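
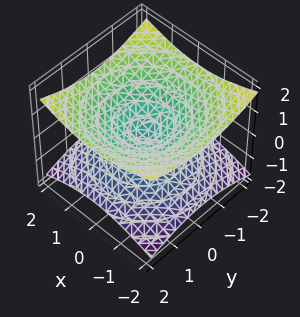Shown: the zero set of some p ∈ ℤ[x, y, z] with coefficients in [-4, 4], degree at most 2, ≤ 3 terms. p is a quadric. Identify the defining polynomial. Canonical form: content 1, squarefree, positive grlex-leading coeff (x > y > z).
(a) Degree: a double cone through the origin; a quadric, so deg p = 2.
(b) Symmetries: every cross-section ⟂ z is a circle, so x, y appear only via x² + y²; mirror symmetry z ↦ −z ⇒ only even powers of z.
(c) From the visible intercepts: it crosses the x-axis at the gridline x = 0; a circular section at z = 1 has radius between 1 and 2; one y-axis crossing is at y = 0; one z-axis crossing is at z = 0.
(d) Assembling these constraints gives the stated polynomial.

x^2 + y^2 - 3*z^2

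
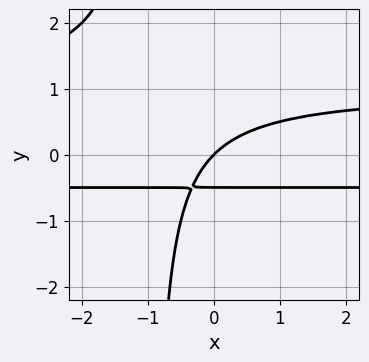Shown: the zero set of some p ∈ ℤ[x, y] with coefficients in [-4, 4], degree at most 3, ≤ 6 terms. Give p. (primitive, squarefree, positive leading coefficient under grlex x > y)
(a) deg p = 3.
(b) From the visible intercepts: one x-axis crossing is at x = 0; it meets the y-axis at y = 0 (among the integer gridlines).
(c) Matching integer coefficients to the picture gives p.

2*x*y^2 - x*y + 2*y^2 - x + y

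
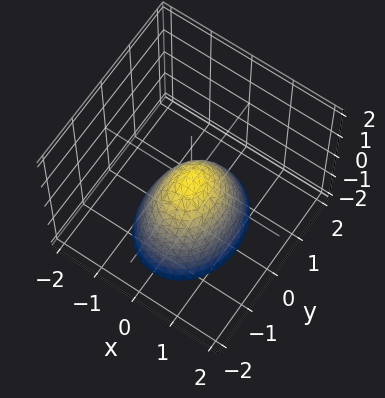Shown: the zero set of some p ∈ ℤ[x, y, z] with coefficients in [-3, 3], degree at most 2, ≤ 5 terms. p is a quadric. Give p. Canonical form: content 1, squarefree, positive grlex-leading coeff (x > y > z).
Degree: a single bowl opening along one axis; a quadric, so deg p = 2.
Symmetries: the y ↦ −y reflection is a symmetry, so y appears only in even powers; mirror symmetry x ↦ −x ⇒ only even powers of x.
Against the integer gridlines: it crosses the z-axis at the gridline z = 0; it meets the x-axis at x = 0 (among the integer gridlines); it meets the y-axis at y = 0 (among the integer gridlines).
These observations pin down the coefficients.

3*x^2 + 2*y^2 + 2*z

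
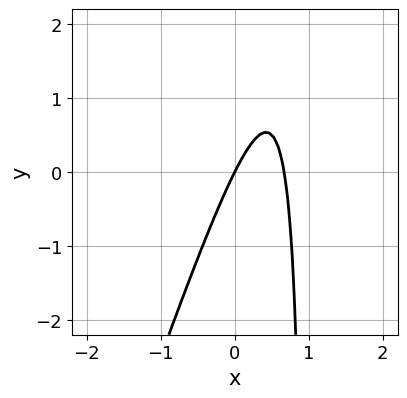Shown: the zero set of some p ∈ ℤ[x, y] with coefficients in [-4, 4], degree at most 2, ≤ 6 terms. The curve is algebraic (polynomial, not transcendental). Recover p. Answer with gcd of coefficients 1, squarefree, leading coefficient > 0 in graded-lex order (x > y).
3*x^2 - x*y - 2*x + y

First, degree: no degree-1 curve has this shape, so deg p = 2.
Then, from the visible intercepts: it crosses the y-axis at the gridline y = 0; one x-axis crossing is at x = 0.
Finally, matching integer coefficients to the picture gives p.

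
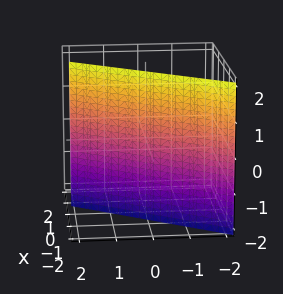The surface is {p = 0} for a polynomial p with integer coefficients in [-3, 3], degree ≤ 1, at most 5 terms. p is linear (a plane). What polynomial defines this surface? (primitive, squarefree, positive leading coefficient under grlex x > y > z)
First, the degree is 1 — the surface is flat (a plane).
Then, from the axis intercepts and sections: the surface avoids every integer z-axis point in the box; it crosses the y-axis at the gridline y = 1.
Finally, matching integer coefficients to the picture gives p.

3*x - 2*y + 2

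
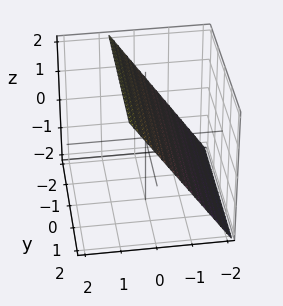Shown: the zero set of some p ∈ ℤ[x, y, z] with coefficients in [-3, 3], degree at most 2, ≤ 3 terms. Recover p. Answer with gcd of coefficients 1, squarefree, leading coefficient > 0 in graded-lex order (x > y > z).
3*x - 2*z + 2

First, deg p = 1.
Then, checking where it meets the axes: it misses every integer gridline on the y-axis; it meets the z-axis at z = 1 (among the integer gridlines).
Finally, solving for integer coefficients yields p as stated.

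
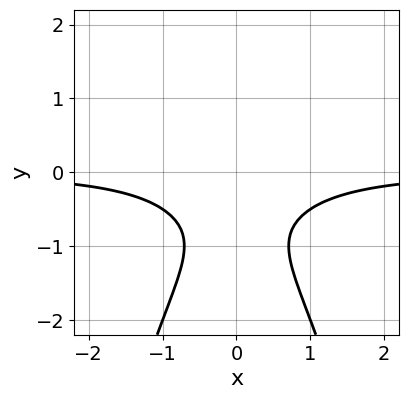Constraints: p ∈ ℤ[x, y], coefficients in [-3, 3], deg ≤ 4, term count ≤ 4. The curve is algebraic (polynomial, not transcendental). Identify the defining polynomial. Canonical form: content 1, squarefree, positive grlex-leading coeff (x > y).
1. The degree is 3 — no degree-2 curve has this shape.
2. Symmetries: mirror symmetry x ↦ −x ⇒ only even powers of x.
3. Against the integer gridlines: the curve avoids every integer y-axis point in the box; the curve avoids every integer x-axis point in the box.
4. Matching integer coefficients to the picture gives p.

2*x^2*y + 2*y^2 + 3*y + 2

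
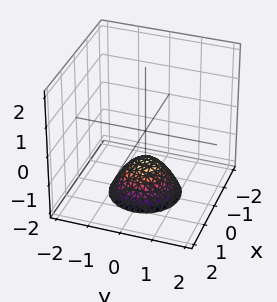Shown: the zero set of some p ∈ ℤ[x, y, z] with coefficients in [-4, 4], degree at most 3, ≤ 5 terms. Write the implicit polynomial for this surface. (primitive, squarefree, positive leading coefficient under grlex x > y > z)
x^2 + y^2 + z + 1

The degree is 2 — the shape is more complex than any degree-1 surface.
Symmetries: the surface is invariant under rotation about z: p = q(x² + y², z).
From the axis intercepts and sections: the surface avoids every integer y-axis point in the box; a circular section at z = -2 has radius exactly 1; no x-intercept at any integer in the box; it meets the z-axis at z = -1 (among the integer gridlines).
These observations pin down the coefficients.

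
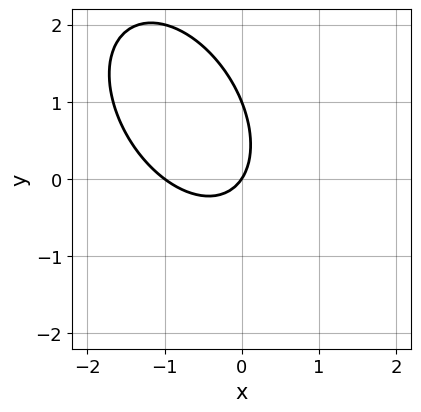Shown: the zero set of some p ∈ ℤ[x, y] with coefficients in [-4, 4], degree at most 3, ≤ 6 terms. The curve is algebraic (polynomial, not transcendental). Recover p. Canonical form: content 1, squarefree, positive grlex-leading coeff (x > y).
First, deg p = 2.
Then, from the visible intercepts: among the integer gridlines, it crosses the x-axis at x ∈ {-1, 0}; the y-axis gridline crossings are at y ∈ {0, 1}.
Finally, putting this together gives p.

3*x^2 + 2*x*y + 2*y^2 + 3*x - 2*y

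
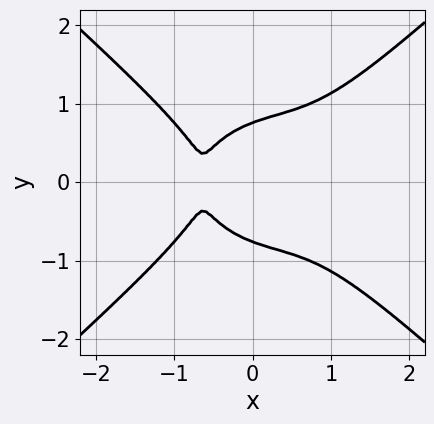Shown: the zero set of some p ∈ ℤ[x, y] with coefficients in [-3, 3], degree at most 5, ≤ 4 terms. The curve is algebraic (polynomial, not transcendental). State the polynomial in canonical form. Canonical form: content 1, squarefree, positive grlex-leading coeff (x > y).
1. deg p = 4. The shape is more complex than any degree-3 curve.
2. Symmetries: mirror symmetry y ↦ −y ⇒ only even powers of y.
3. From the visible intercepts: the curve avoids every integer x-axis point in the box.
4. These observations pin down the coefficients.

2*x^4 - 3*y^4 + 2*x + 1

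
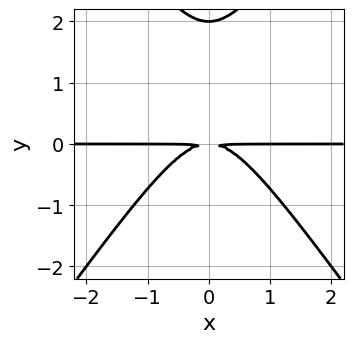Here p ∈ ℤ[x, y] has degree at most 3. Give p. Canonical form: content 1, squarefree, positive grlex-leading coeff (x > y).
2*x^2*y - y^3 + 2*y^2

1. The degree is 3 — no degree-2 curve has this shape.
2. Symmetries: mirror symmetry x ↦ −x ⇒ only even powers of x.
3. Against the integer gridlines: it meets the y-axis at y = 2 (among the integer gridlines); the visible x-axis segment lies entirely on the curve.
4. Solving for integer coefficients yields p as stated.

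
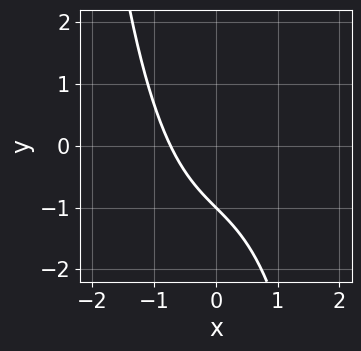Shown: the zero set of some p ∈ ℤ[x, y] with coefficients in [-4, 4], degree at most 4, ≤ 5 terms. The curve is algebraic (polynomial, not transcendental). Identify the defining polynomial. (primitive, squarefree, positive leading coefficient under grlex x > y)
First, deg p = 3. The shape is more complex than any degree-2 curve.
Next, checking where it meets the axes: it meets the y-axis at y = -1 (among the integer gridlines).
Finally, solving for integer coefficients yields p as stated.

2*x^3 + 3*x + 3*y + 3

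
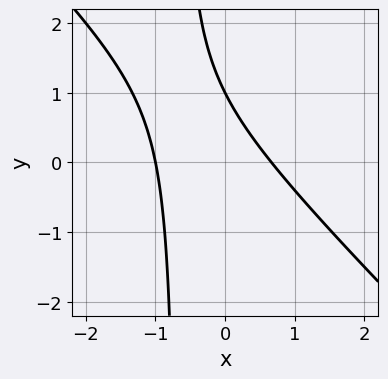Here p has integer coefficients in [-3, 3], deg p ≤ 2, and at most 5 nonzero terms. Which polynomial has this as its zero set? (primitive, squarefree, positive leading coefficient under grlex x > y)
3*x^2 + 3*x*y + x + 2*y - 2

First, deg p = 2.
Next, reading off the gridlines: one y-axis crossing is at y = 1; it crosses the x-axis at the gridline x = -1.
Finally, putting this together gives p.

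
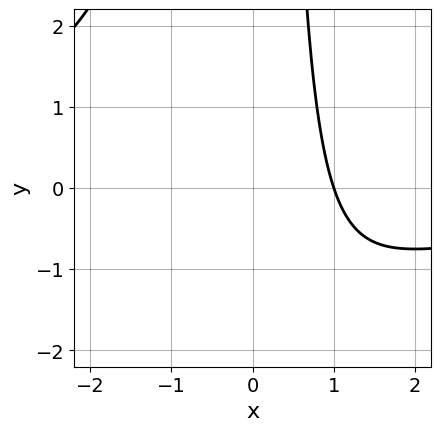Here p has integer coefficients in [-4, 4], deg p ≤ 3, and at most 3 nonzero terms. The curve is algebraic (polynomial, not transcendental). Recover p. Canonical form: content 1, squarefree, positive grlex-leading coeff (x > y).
deg p = 3.
From the visible intercepts: no y-intercept at any integer in the box; it meets the x-axis at x = 1 (among the integer gridlines).
Matching integer coefficients to the picture gives p.

x^2*y + 3*x - 3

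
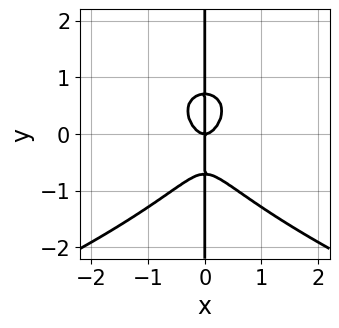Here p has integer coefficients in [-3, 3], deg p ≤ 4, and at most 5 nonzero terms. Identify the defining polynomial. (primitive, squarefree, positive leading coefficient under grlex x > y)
(a) The degree is 4 — no degree-3 curve has this shape.
(b) Checking where it meets the axes: the visible y-axis segment lies entirely on the curve; it meets the x-axis at x = 0 (among the integer gridlines).
(c) Fitting integer coefficients to these (and the overall shape) gives p.

2*x*y^3 + 3*x^3 - x*y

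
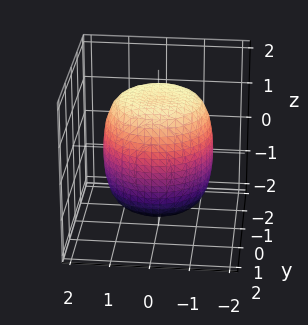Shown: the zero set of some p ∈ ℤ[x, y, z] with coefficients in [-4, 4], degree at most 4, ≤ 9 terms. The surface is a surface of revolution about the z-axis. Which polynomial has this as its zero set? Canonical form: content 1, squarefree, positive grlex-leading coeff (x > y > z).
x^4 + 2*x^2*y^2 + y^4 - x^2 - y^2 + z^2 - 2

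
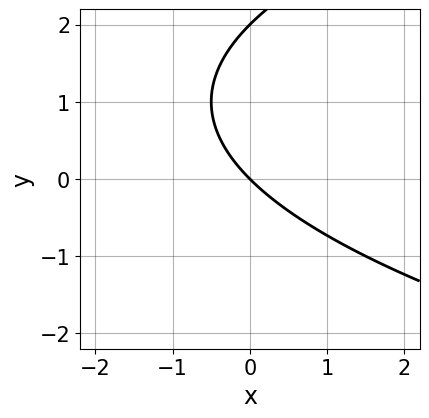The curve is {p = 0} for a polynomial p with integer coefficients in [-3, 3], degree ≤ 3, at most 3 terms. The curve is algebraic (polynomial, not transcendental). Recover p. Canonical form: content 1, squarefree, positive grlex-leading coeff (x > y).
1. The degree is 2 — no degree-1 curve has this shape.
2. Observable constraints: the y-axis gridline crossings are at y ∈ {0, 2}; one x-axis crossing is at x = 0.
3. Assembling these constraints gives the stated polynomial.

y^2 - 2*x - 2*y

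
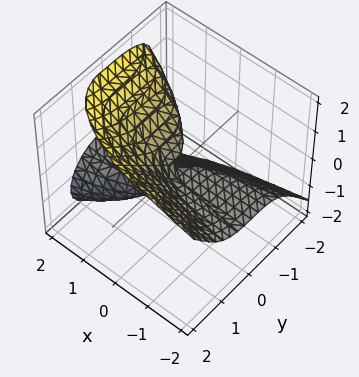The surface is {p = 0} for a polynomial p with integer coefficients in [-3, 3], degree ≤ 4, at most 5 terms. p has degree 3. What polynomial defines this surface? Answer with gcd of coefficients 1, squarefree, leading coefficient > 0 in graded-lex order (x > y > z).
y^3 - z^3 + 2*x*z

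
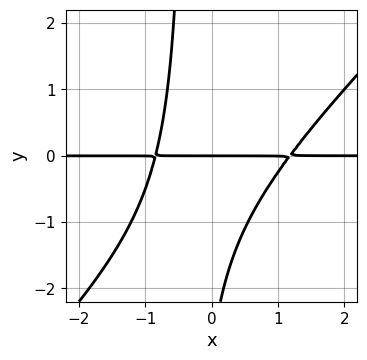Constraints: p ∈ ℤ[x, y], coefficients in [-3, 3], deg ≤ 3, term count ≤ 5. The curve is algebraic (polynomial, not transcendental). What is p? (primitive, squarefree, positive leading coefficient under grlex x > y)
The degree is 3 — a generic line meets the curve in up to 3 points.
From the axis intercepts and sections: the visible x-axis segment lies entirely on the curve; it meets the y-axis at y = 0 (among the integer gridlines).
Putting this together gives p.

3*x^2*y - 3*x*y^2 - x*y - y^2 - 3*y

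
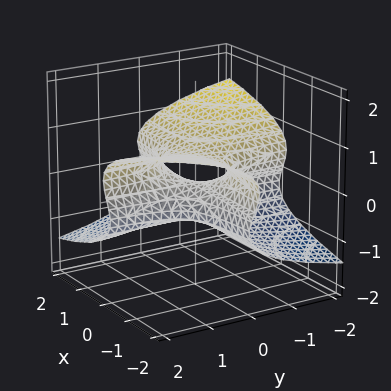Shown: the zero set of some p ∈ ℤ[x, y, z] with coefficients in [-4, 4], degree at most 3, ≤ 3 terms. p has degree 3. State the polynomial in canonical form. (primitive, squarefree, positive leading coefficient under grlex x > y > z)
First, deg p = 3. A generic line meets the surface in up to 3 points.
Next, checking where it meets the axes: the visible x-axis segment lies entirely on the surface; it crosses the z-axis at the gridline z = 0; the visible y-axis segment lies entirely on the surface.
Finally, the integer polynomial consistent with all of this is the stated p.

2*z^3 + x*y - z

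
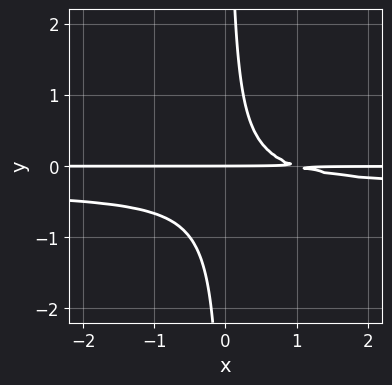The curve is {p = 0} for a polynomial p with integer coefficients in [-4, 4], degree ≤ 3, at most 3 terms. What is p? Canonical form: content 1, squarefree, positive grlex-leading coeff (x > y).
3*x*y^2 + x*y - y

1. deg p = 3. A generic line meets the curve in up to 3 points.
2. Checking where it meets the axes: every point of the x-axis in the box is on the curve; it meets the y-axis at y = 0 (among the integer gridlines).
3. Putting this together gives p.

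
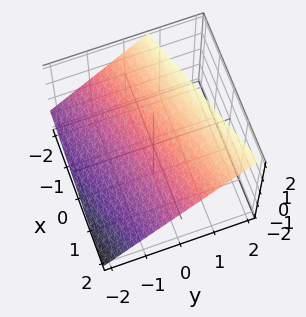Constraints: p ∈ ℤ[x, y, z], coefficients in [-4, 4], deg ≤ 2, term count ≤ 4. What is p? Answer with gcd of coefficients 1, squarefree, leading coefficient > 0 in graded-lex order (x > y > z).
x - 3*y + 3*z - 2

deg p = 1.
Checking where it meets the axes: one x-axis crossing is at x = 2.
Fitting integer coefficients to these (and the overall shape) gives p.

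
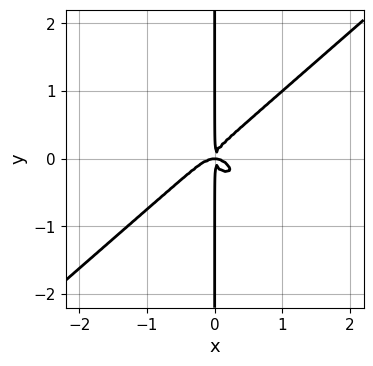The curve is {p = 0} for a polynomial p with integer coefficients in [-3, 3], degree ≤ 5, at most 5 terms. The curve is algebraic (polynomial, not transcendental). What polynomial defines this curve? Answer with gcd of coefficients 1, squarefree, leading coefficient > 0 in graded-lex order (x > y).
(a) deg p = 4.
(b) From the visible intercepts: the visible y-axis segment lies entirely on the curve.
(c) The integer polynomial consistent with all of this is the stated p.

2*x^4 - 3*x*y^3 + x^2*y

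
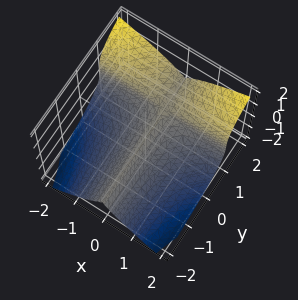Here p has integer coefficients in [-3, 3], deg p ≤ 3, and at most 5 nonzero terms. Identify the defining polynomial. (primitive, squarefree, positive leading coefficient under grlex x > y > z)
First, deg p = 3.
Next, against the integer gridlines: every point of the y-axis in the box is on the surface; it meets the z-axis at z = 0 (among the integer gridlines).
Finally, matching integer coefficients to the picture gives p.

x^2*y - z^3 - x^2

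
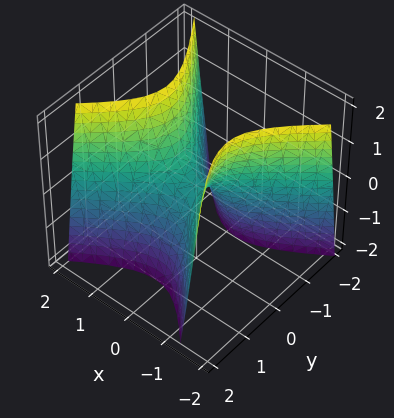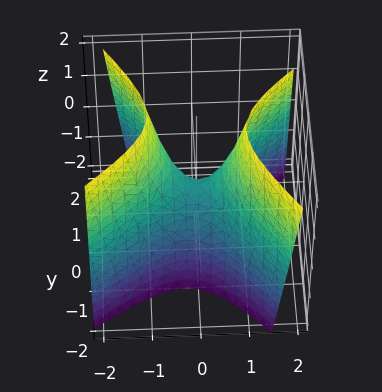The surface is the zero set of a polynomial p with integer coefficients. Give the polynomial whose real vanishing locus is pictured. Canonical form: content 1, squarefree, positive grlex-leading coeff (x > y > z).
(a) deg p = 2. A generic line meets the surface in up to 2 points.
(b) Against the integer gridlines: one x-axis crossing is at x = 0; it meets the y-axis at y = 0 (among the integer gridlines); it meets the z-axis at z = 0 (among the integer gridlines).
(c) Putting this together gives p.

2*x^2 - x*y - 2*y^2 - z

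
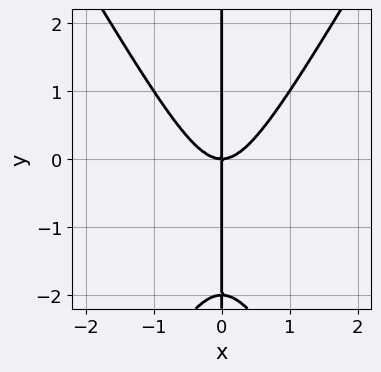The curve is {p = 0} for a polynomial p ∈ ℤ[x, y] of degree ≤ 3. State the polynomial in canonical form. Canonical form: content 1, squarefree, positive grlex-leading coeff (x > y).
3*x^3 - x*y^2 - 2*x*y

(a) The degree is 3 — the shape is more complex than any degree-2 curve.
(b) Observable constraints: it crosses the x-axis at the gridline x = 0; the visible y-axis segment lies entirely on the curve.
(c) Fitting integer coefficients to these (and the overall shape) gives p.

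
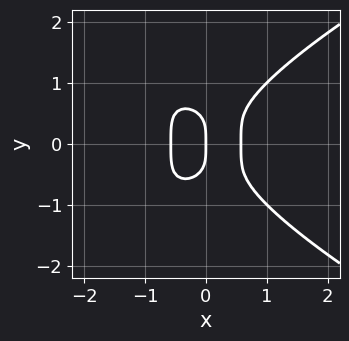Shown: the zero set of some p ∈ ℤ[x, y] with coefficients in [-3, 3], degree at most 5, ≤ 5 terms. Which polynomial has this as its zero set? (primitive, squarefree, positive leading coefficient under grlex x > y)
2*y^4 - 3*x^3 + x

Degree: the shape is more complex than any degree-3 curve, so deg p = 4.
Symmetries: it's symmetric under y → −y, forcing even powers of y.
Against the integer gridlines: it meets the x-axis at x = 0 (among the integer gridlines); it crosses the y-axis at the gridline y = 0.
The integer polynomial consistent with all of this is the stated p.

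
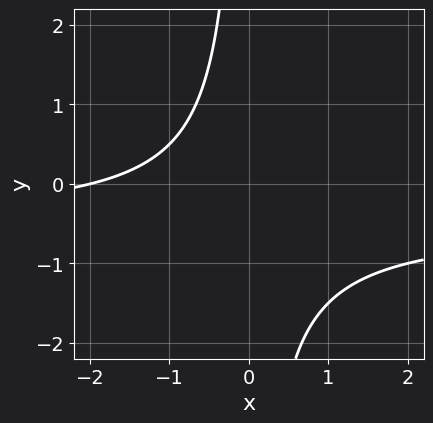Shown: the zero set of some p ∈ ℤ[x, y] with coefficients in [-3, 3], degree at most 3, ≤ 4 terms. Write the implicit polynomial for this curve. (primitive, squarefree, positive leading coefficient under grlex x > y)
(a) The degree is 2 — the shape is more complex than any degree-1 curve.
(b) Checking where it meets the axes: the curve avoids every integer y-axis point in the box; it meets the x-axis at x = -2 (among the integer gridlines).
(c) Fitting integer coefficients to these (and the overall shape) gives p.

2*x*y + x + 2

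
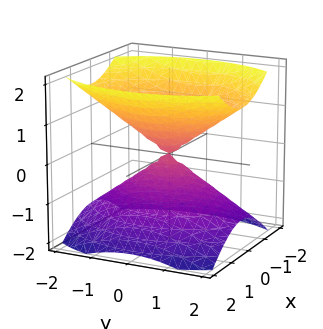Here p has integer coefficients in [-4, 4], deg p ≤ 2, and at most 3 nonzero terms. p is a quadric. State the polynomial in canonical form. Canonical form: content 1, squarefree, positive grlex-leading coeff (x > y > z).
2*x^2 + y^2 - 2*z^2

1. There are 2 components.
2. Degree: a double cone through the origin; a quadric, so deg p = 2.
3. Symmetries: mirror symmetry y ↦ −y ⇒ only even powers of y; it's symmetric under x → −x, forcing even powers of x; the z ↦ −z reflection is a symmetry, so z appears only in even powers.
4. From the visible intercepts: it crosses the y-axis at the gridline y = 0; it crosses the x-axis at the gridline x = 0; it crosses the z-axis at the gridline z = 0.
5. Matching integer coefficients to the picture gives p.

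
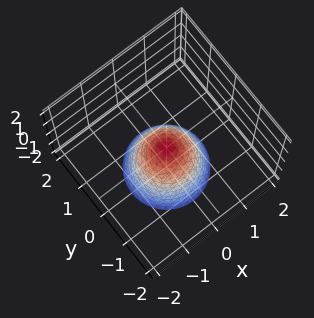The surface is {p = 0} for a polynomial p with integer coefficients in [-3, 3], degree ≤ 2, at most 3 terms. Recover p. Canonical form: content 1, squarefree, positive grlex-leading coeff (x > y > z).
deg p = 2. A single bowl opening along one axis; a quadric.
Symmetry: every cross-section ⟂ z is a circle, so x, y appear only via x² + y².
Observable constraints: it crosses the x-axis at the gridline x = 0; it meets the y-axis at y = 0 (among the integer gridlines); one z-axis crossing is at z = 0.
Together with the visible shape, these determine p as stated.

3*x^2 + 3*y^2 + 2*z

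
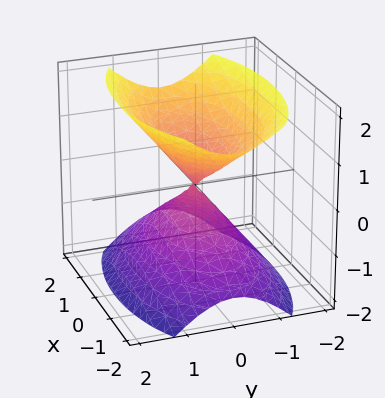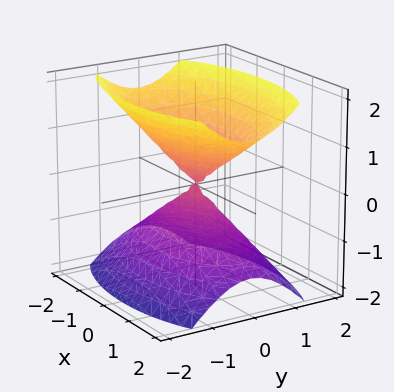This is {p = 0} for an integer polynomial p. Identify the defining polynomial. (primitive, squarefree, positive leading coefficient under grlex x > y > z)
1. I count 2 distinct pieces. Treating them together as one polynomial.
2. deg p = 2. A double cone through the origin; a quadric.
3. Symmetries: the x ↦ −x reflection is a symmetry, so x appears only in even powers; mirror symmetry z ↦ −z ⇒ only even powers of z; the y ↦ −y reflection is a symmetry, so y appears only in even powers.
4. Against the integer gridlines: it meets the z-axis at z = 0 (among the integer gridlines); it meets the y-axis at y = 0 (among the integer gridlines); it meets the x-axis at x = 0 (among the integer gridlines).
5. Putting this together gives p.

x^2 + 3*y^2 - 2*z^2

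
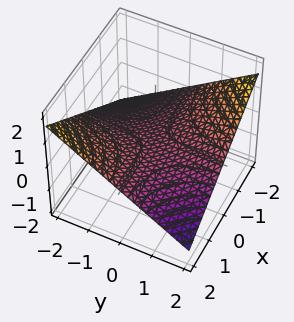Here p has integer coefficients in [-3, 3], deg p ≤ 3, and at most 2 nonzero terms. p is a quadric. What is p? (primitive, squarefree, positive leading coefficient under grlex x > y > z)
x*y + 3*z

deg p = 2.
Checking where it meets the axes: one z-axis crossing is at z = 0; the visible y-axis segment lies entirely on the surface.
Together with the visible shape, these determine p as stated.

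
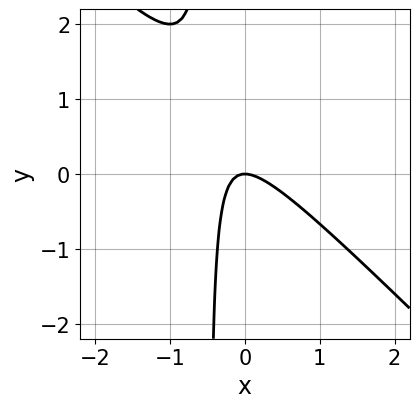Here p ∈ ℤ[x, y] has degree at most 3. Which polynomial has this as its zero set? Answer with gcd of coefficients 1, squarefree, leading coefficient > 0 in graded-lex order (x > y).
2*x^2 + 2*x*y + y

(a) The degree is 2 — no degree-1 curve has this shape.
(b) Observable constraints: one x-axis crossing is at x = 0; one y-axis crossing is at y = 0.
(c) Assembling these constraints gives the stated polynomial.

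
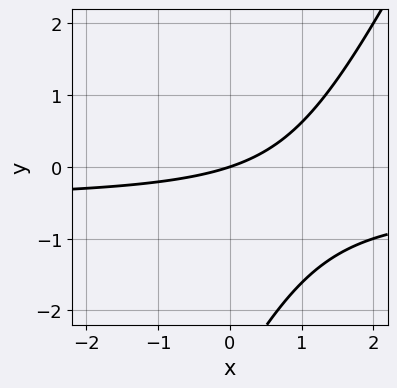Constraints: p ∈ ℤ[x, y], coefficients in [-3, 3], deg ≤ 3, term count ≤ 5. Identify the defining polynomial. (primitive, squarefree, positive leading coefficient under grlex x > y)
First, degree: the shape is more complex than any degree-1 curve, so deg p = 2.
Next, from the visible intercepts: it meets the y-axis at y = 0 (among the integer gridlines); it crosses the x-axis at the gridline x = 0.
Finally, the integer polynomial consistent with all of this is the stated p.

2*x*y - y^2 + x - 3*y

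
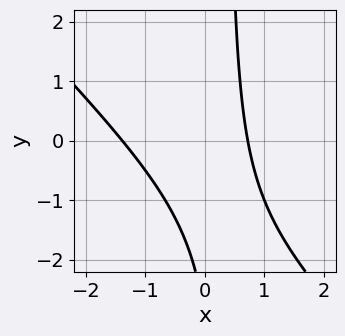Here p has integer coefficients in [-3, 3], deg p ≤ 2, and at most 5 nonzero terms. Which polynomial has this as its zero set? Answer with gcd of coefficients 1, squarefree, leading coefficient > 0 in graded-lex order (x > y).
3*x^2 + 3*x*y + 2*x - y - 3

First, degree: a generic line meets the curve in up to 2 points, so deg p = 2.
Next, from the axis intercepts and sections: it misses every integer gridline on the y-axis.
Finally, assembling these constraints gives the stated polynomial.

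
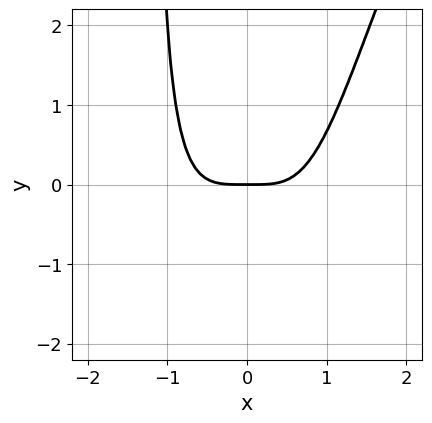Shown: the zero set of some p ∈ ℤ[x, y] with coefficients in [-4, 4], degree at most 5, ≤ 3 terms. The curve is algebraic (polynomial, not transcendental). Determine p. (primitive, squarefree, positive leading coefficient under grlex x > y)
2*x^4 - x^3*y - 2*y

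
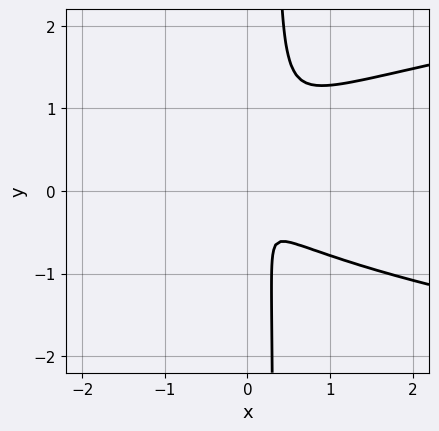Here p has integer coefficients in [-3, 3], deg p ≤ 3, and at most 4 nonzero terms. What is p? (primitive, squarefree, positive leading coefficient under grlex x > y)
1. deg p = 3.
2. Solving for integer coefficients yields p as stated.

3*x*y^2 - 2*x^2 - x*y - y^2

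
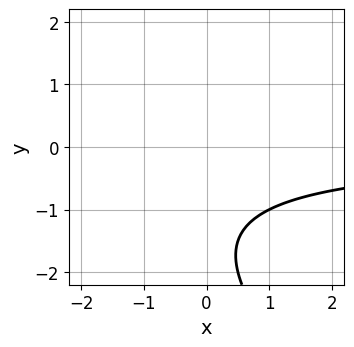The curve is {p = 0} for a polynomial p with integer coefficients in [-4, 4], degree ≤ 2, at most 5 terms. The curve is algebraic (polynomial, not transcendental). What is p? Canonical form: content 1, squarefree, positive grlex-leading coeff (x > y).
x*y + y^2 + 3*y + 3

1. The degree is 2 — no degree-1 curve has this shape.
2. Observable constraints: no x-intercept at any integer in the box; the curve avoids every integer y-axis point in the box.
3. These observations pin down the coefficients.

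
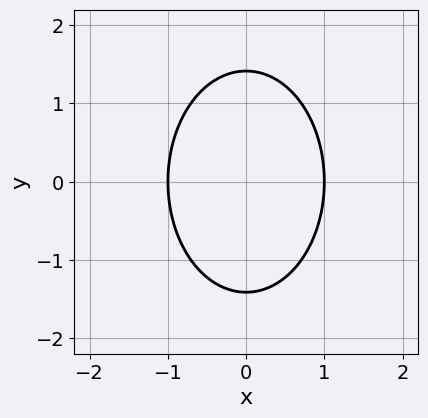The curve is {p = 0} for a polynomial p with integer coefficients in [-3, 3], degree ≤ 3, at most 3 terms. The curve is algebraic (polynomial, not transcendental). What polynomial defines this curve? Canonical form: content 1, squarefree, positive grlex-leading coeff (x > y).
2*x^2 + y^2 - 2

1. The degree is 2 — a generic line meets the curve in up to 2 points.
2. Symmetries: mirror symmetry y ↦ −y ⇒ only even powers of y; it's symmetric under x → −x, forcing even powers of x.
3. From the visible intercepts: among the integer gridlines, it crosses the x-axis at x ∈ {-1, 1}.
4. Putting this together gives p.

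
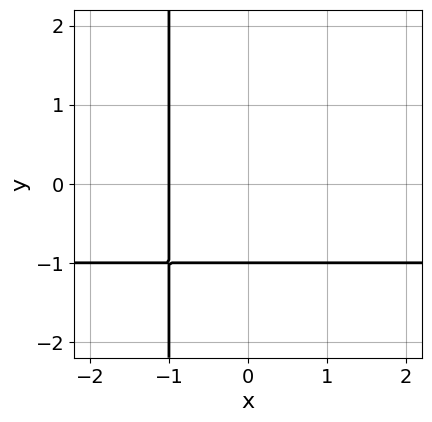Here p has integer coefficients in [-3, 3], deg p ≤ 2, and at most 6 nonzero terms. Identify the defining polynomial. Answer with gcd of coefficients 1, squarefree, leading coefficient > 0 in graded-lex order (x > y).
x*y + x + y + 1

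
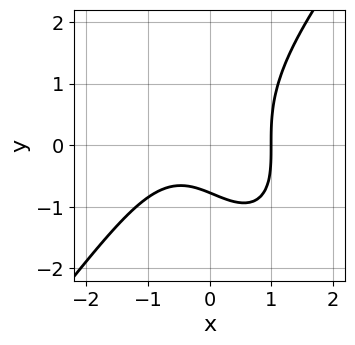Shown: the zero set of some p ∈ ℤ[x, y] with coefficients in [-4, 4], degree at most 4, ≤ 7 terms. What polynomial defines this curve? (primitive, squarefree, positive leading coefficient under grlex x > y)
Degree: a generic line meets the curve in up to 3 points, so deg p = 3.
Checking where it meets the axes: one x-axis crossing is at x = 1.
Fitting integer coefficients to these (and the overall shape) gives p.

2*x^3 - y^3 + 2*x*y - 2*y - 2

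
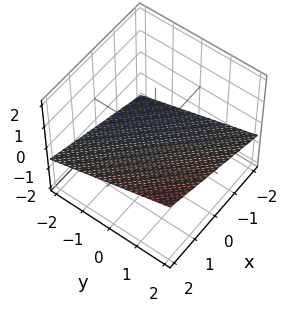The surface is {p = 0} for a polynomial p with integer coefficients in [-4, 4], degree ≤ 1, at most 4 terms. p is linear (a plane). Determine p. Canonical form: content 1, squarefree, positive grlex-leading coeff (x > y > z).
x + y - 3*z - 2

First, deg p = 1. The surface is flat (a plane).
Then, checking where it meets the axes: it meets the x-axis at x = 2 (among the integer gridlines); one y-axis crossing is at y = 2.
Finally, matching integer coefficients to the picture gives p.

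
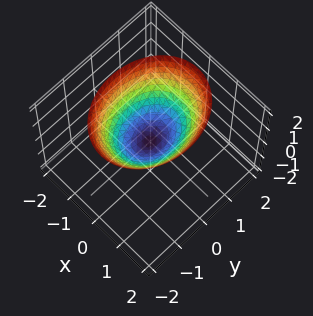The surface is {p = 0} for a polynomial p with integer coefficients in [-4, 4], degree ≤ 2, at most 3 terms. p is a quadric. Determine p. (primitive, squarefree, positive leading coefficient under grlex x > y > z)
The degree is 2 — a single bowl opening along one axis; a quadric.
Symmetries: the y ↦ −y reflection is a symmetry, so y appears only in even powers; it's symmetric under x → −x, forcing even powers of x.
Checking where it meets the axes: one y-axis crossing is at y = 0; it crosses the x-axis at the gridline x = 0.
The integer polynomial consistent with all of this is the stated p.

3*x^2 + 2*y^2 - 3*z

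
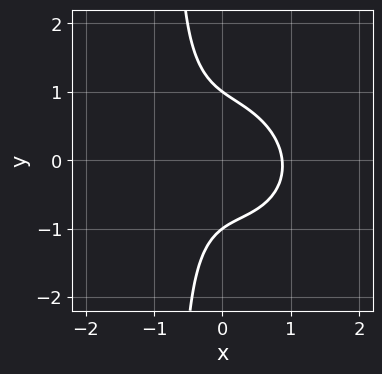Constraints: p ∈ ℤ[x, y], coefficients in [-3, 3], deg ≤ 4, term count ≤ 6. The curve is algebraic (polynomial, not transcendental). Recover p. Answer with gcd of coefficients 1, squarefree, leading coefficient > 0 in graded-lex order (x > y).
3*x^3 + x^2*y + 3*x*y^2 + 2*y^2 - 2

(a) Degree: the shape is more complex than any degree-2 curve, so deg p = 3.
(b) Checking where it meets the axes: the y-axis gridline crossings are at y ∈ {-1, 1}.
(c) Putting this together gives p.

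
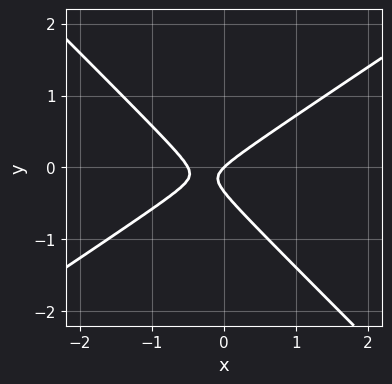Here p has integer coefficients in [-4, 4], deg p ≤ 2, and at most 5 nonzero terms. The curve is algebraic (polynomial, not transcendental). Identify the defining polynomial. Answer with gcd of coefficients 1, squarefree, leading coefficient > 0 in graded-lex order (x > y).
1. deg p = 2. No degree-1 curve has this shape.
2. From the axis intercepts and sections: it meets the x-axis at x = 0 (among the integer gridlines); it crosses the y-axis at the gridline y = 0.
3. The integer polynomial consistent with all of this is the stated p.

2*x^2 - x*y - 3*y^2 + x - y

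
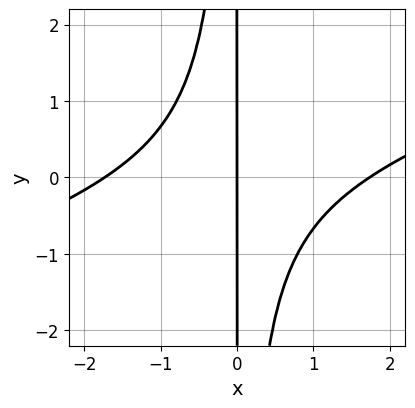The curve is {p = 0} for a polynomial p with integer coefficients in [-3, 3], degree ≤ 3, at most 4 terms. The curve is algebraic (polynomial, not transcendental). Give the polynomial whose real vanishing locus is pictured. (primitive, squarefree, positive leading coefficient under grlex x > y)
1. Degree: a generic line meets the curve in up to 3 points, so deg p = 3.
2. Against the integer gridlines: every point of the y-axis in the box is on the curve; it meets the x-axis at x = 0 (among the integer gridlines).
3. Matching integer coefficients to the picture gives p.

x^3 - 3*x^2*y - 3*x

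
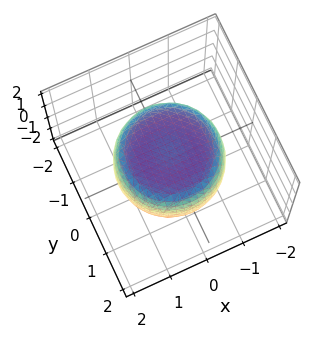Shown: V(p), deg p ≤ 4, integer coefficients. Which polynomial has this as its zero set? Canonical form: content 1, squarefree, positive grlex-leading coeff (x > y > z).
(a) deg p = 4. A generic line meets the surface in up to 4 points.
(b) Symmetries: every cross-section ⟂ z is a circle, so x, y appear only via x² + y².
(c) Against the integer gridlines: the z-axis gridline crossings are at z ∈ {-1, 1}; a circular section at z = 0 has radius between 1 and 2.
(d) These observations pin down the coefficients.

2*x^4 + 4*x^2*y^2 + 2*y^4 - 2*x^2 - 2*y^2 + 3*z^2 - 3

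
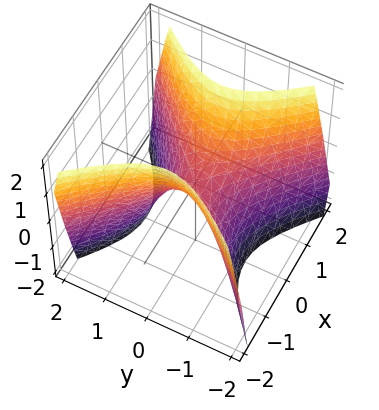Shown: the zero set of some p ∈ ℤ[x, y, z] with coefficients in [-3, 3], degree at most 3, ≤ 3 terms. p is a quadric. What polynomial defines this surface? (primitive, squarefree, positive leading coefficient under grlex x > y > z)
3*x^2 - 3*y^2 - 2*z

1. Degree: a saddle surface; a quadric, so deg p = 2.
2. Symmetries: mirror symmetry x ↦ −x ⇒ only even powers of x; mirror symmetry y ↦ −y ⇒ only even powers of y.
3. Checking where it meets the axes: one x-axis crossing is at x = 0; it crosses the z-axis at the gridline z = 0.
4. Matching integer coefficients to the picture gives p.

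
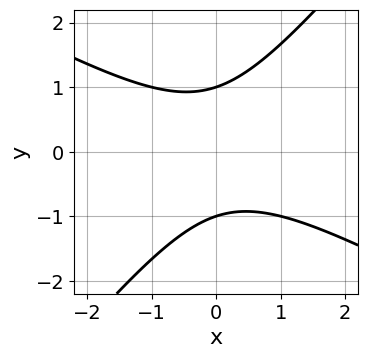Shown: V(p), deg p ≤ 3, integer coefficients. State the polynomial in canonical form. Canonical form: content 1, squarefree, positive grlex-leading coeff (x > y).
2*x^2 + 2*x*y - 3*y^2 + 3

(a) The degree is 2 — the shape is more complex than any degree-1 curve.
(b) Checking where it meets the axes: it misses every integer gridline on the x-axis; the y-axis gridline crossings are at y ∈ {-1, 1}.
(c) Matching integer coefficients to the picture gives p.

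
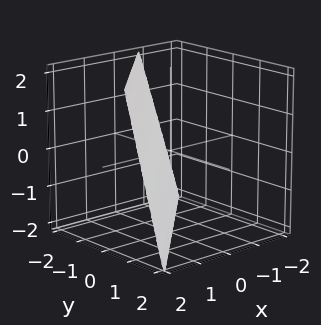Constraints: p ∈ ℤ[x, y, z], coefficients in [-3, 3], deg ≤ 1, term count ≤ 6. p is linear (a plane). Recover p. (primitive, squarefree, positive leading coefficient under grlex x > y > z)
Degree: every cross-section is a straight line — this is a plane, so deg p = 1.
From the visible intercepts: it crosses the z-axis at the gridline z = -2.
Matching integer coefficients to the picture gives p.

3*x - 3*y - z - 2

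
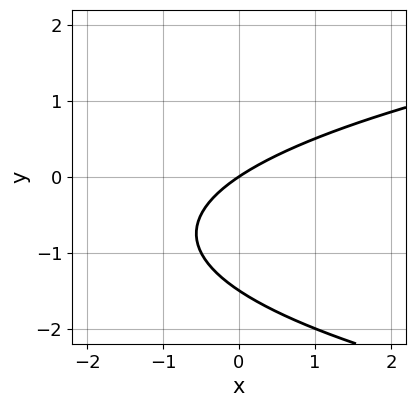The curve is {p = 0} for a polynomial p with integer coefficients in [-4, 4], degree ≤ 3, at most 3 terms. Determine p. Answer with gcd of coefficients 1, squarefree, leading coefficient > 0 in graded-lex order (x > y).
2*y^2 - 2*x + 3*y

First, the degree is 2 — no degree-1 curve has this shape.
Next, against the integer gridlines: it meets the x-axis at x = 0 (among the integer gridlines); one y-axis crossing is at y = 0.
Finally, these observations pin down the coefficients.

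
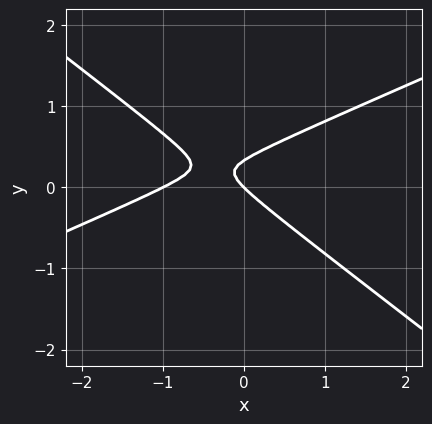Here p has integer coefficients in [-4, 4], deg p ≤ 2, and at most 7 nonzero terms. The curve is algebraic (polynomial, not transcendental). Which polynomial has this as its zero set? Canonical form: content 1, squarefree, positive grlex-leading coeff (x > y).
x^2 - x*y - 3*y^2 + x + y

1. The degree is 2 — no degree-1 curve has this shape.
2. Against the integer gridlines: it meets the y-axis at y = 0 (among the integer gridlines); the x-axis gridline crossings are at x ∈ {-1, 0}.
3. These observations pin down the coefficients.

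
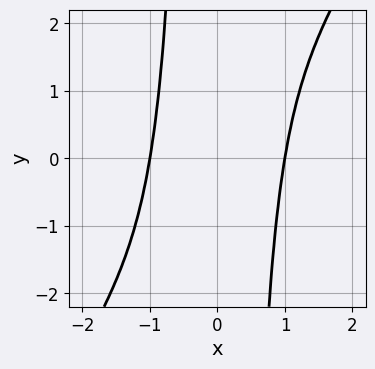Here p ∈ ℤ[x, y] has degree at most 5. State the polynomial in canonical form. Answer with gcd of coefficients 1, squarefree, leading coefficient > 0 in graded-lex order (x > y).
(a) The degree is 4 — no degree-3 curve has this shape.
(b) Against the integer gridlines: no y-intercept at any integer in the box; the x-axis gridline crossings are at x ∈ {-1, 1}.
(c) The integer polynomial consistent with all of this is the stated p.

3*x^4 - 2*x^3*y - 3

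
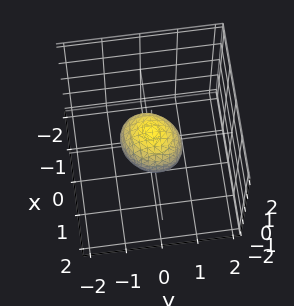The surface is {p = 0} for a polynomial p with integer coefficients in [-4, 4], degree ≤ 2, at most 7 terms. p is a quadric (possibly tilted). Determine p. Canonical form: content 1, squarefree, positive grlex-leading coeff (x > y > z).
deg p = 2. No degree-1 surface has this shape.
Matching integer coefficients to the picture gives p.

3*x^2 - x*y + 3*y^2 + 3*z^2 - 2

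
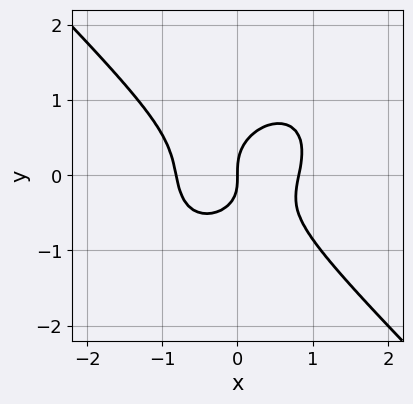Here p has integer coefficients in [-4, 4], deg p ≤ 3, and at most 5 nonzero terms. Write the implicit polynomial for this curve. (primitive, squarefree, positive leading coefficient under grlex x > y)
First, the degree is 3 — a generic line meets the curve in up to 3 points.
Next, from the axis intercepts and sections: one y-axis crossing is at y = 0; it crosses the x-axis at the gridline x = 0.
Finally, putting this together gives p.

3*x^3 + 3*y^3 - x*y - 2*x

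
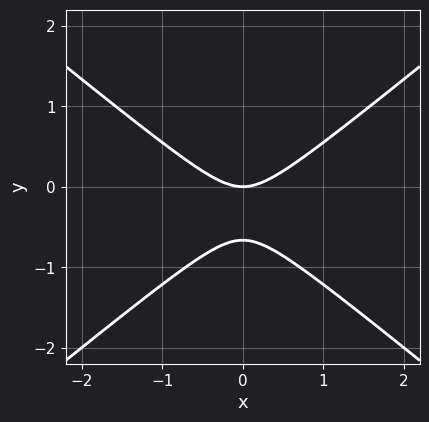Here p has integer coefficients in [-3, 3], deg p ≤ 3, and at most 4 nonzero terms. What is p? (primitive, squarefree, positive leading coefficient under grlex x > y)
2*x^2 - 3*y^2 - 2*y

(a) Degree: the shape is more complex than any degree-1 curve, so deg p = 2.
(b) Symmetries: mirror symmetry x ↦ −x ⇒ only even powers of x.
(c) From the visible intercepts: it crosses the y-axis at the gridline y = 0; one x-axis crossing is at x = 0.
(d) Fitting integer coefficients to these (and the overall shape) gives p.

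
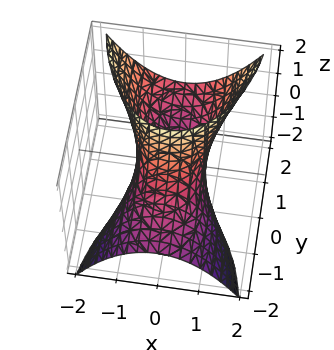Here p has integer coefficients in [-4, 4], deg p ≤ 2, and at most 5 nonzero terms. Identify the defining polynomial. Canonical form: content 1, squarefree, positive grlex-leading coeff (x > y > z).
3*x^2 + y^2 - 3*y*z - 2

1. The degree is 2 — the shape is more complex than any degree-1 surface.
2. Observable constraints: it misses every integer gridline on the z-axis.
3. Putting this together gives p.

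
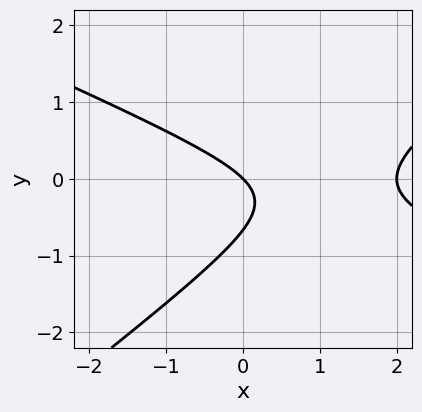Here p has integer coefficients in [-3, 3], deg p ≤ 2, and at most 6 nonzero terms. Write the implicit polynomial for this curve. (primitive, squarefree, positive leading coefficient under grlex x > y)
1. deg p = 2.
2. From the axis intercepts and sections: it meets the y-axis at y = 0 (among the integer gridlines); among the integer gridlines, it crosses the x-axis at x ∈ {0, 2}.
3. Matching integer coefficients to the picture gives p.

x^2 + x*y - 3*y^2 - 2*x - 2*y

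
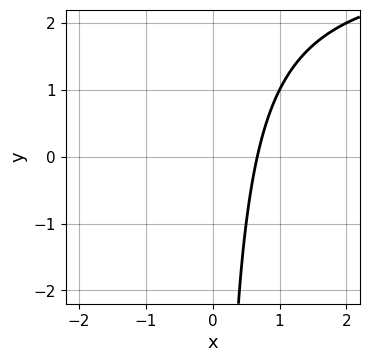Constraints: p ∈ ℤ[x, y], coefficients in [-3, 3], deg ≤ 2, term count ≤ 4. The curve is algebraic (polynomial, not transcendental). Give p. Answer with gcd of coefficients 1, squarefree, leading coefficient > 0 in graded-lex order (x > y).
The degree is 2 — a generic line meets the curve in up to 2 points.
Observable constraints: no y-intercept at any integer in the box.
Assembling these constraints gives the stated polynomial.

x*y - 3*x + 2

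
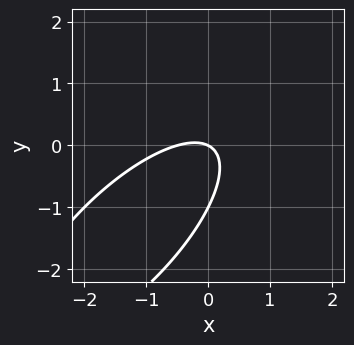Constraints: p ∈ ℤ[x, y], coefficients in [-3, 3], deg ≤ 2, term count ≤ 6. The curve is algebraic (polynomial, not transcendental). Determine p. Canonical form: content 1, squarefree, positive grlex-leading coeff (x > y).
(a) deg p = 2.
(b) Reading off the gridlines: the y-axis gridline crossings are at y ∈ {-1, 0}; one x-axis crossing is at x = 0.
(c) The integer polynomial consistent with all of this is the stated p.

2*x^2 - 3*x*y + 2*y^2 + x + 2*y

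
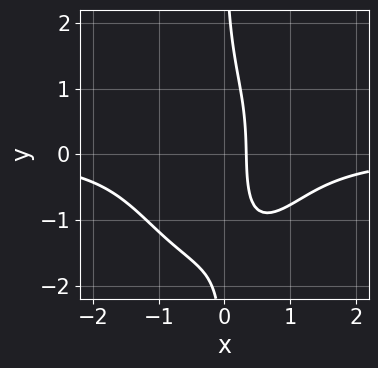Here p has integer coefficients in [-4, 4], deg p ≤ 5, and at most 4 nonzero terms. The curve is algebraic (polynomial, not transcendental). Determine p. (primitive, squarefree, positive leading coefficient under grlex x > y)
2*x^3*y + x*y^3 + 3*x - 1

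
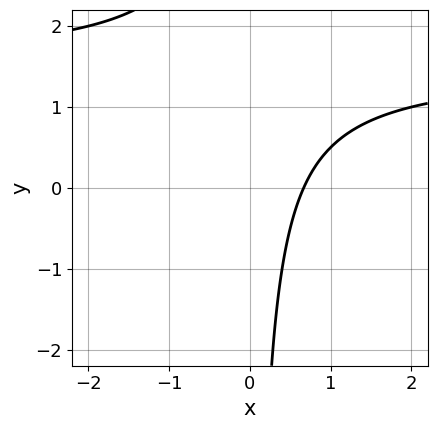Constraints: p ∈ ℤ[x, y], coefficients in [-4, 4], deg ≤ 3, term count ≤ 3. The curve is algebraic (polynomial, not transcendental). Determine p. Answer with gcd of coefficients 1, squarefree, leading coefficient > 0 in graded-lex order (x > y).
2*x*y - 3*x + 2

1. The degree is 2 — the shape is more complex than any degree-1 curve.
2. Reading off the gridlines: no y-intercept at any integer in the box.
3. Putting this together gives p.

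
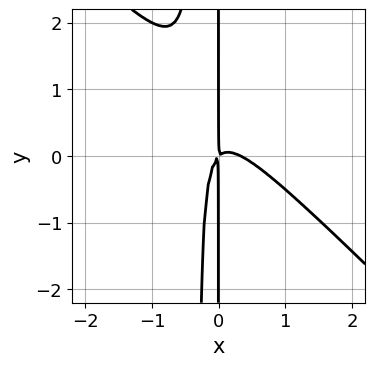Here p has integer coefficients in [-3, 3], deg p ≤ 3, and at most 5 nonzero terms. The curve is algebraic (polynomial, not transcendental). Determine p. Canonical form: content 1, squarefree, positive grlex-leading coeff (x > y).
3*x^3 + 3*x^2*y - x^2 + x*y

1. Degree: no degree-2 curve has this shape, so deg p = 3.
2. From the visible intercepts: every point of the y-axis in the box is on the curve.
3. Putting this together gives p.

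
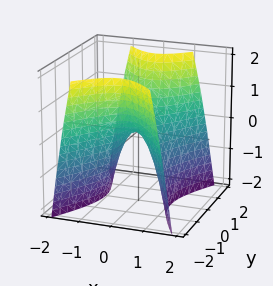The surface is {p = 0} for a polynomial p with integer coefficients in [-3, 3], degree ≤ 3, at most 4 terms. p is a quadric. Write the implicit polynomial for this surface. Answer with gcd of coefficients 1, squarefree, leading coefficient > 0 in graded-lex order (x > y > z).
2*x^2 - y^2 + z

The degree is 2 — a saddle surface; a quadric.
Symmetries: it's symmetric under x → −x, forcing even powers of x; mirror symmetry y ↦ −y ⇒ only even powers of y.
From the axis intercepts and sections: it crosses the z-axis at the gridline z = 0; it meets the x-axis at x = 0 (among the integer gridlines).
Fitting integer coefficients to these (and the overall shape) gives p.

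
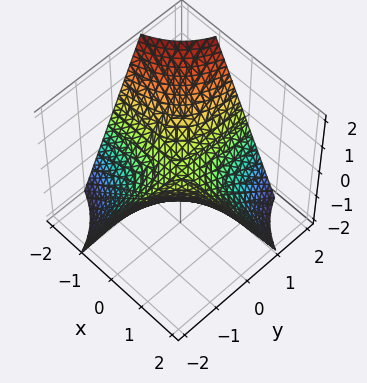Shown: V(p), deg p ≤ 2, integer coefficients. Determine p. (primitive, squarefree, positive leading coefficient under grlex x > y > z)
x*y + z

(a) deg p = 2. A saddle surface; a quadric.
(b) Observable constraints: every point of the y-axis in the box is on the surface; one z-axis crossing is at z = 0; every point of the x-axis in the box is on the surface.
(c) Matching integer coefficients to the picture gives p.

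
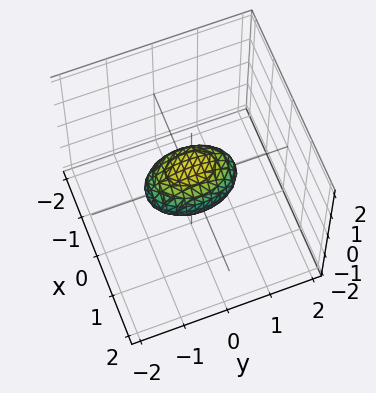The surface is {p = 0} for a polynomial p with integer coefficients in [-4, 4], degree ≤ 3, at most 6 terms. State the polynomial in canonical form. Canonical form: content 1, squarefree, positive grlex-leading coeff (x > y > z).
First, deg p = 2.
Then, symmetries: the x ↦ −x reflection is a symmetry, so x appears only in even powers; the y ↦ −y reflection is a symmetry, so y appears only in even powers; mirror symmetry z ↦ −z ⇒ only even powers of z.
Next, checking where it meets the axes: among the integer gridlines, it crosses the y-axis at y ∈ {-1, 1}.
Finally, assembling these constraints gives the stated polynomial.

2*x^2 + y^2 + 2*z^2 - 1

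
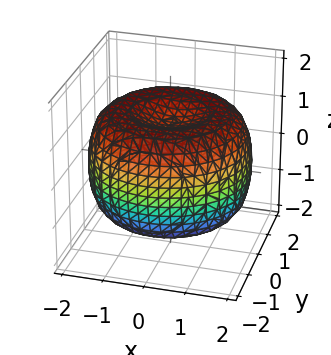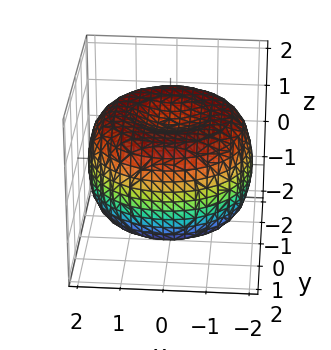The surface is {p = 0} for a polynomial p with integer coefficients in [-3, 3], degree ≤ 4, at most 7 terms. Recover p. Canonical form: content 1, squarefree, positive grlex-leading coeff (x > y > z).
x^4 + 2*x^2*y^2 + y^4 - 3*x^2 - 3*y^2 + 3*z^2 - 3

(a) Degree: no degree-3 surface has this shape, so deg p = 4.
(b) Symmetry: the surface is invariant under rotation about z: p = q(x² + y², z).
(c) From the axis intercepts and sections: among the integer gridlines, it crosses the z-axis at z ∈ {-1, 1}; a circular section at z = 1 has radius between 1 and 2.
(d) Solving for integer coefficients yields p as stated.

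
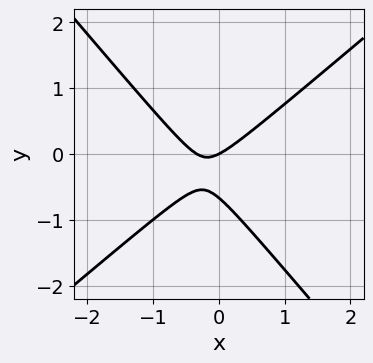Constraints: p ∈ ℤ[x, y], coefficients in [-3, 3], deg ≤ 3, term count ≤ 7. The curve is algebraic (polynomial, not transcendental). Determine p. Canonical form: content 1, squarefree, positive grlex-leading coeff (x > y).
First, the degree is 2 — a generic line meets the curve in up to 2 points.
Next, observable constraints: it meets the x-axis at x = 0 (among the integer gridlines); it crosses the y-axis at the gridline y = 0.
Finally, the integer polynomial consistent with all of this is the stated p.

3*x^2 - x*y - 3*y^2 + x - 2*y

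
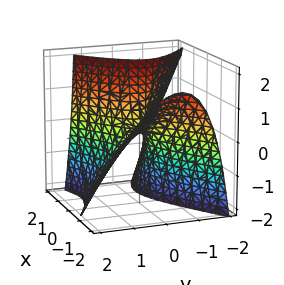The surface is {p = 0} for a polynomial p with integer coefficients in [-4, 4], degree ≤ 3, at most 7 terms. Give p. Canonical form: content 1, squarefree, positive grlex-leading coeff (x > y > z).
The degree is 2 — no degree-1 surface has this shape.
From the visible intercepts: it meets the z-axis at z = 0 (among the integer gridlines); one y-axis crossing is at y = 0.
These observations pin down the coefficients.

x^2 + x*z - 2*y^2 - y*z - z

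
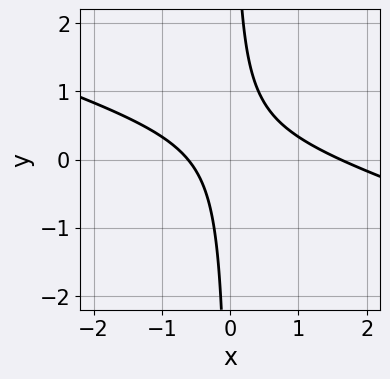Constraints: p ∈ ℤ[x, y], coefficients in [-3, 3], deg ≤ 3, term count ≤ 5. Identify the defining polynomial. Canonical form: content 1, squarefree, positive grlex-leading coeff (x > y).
x^2 + 3*x*y - x - 1

First, the degree is 2 — a generic line meets the curve in up to 2 points.
Next, from the visible intercepts: the curve avoids every integer y-axis point in the box.
Finally, these observations pin down the coefficients.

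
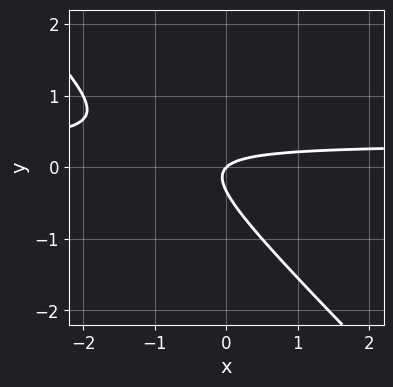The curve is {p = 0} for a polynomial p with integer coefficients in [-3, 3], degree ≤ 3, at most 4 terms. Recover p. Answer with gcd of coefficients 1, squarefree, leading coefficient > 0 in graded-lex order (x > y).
3*x*y + 3*y^2 - x + y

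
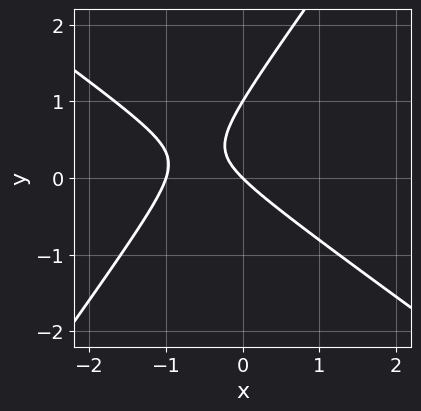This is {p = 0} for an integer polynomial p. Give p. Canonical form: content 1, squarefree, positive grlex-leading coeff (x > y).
3*x^2 + 2*x*y - 3*y^2 + 3*x + 3*y

1. deg p = 2. The shape is more complex than any degree-1 curve.
2. From the axis intercepts and sections: among the integer gridlines, it crosses the y-axis at y ∈ {0, 1}; the x-axis gridline crossings are at x ∈ {-1, 0}.
3. These observations pin down the coefficients.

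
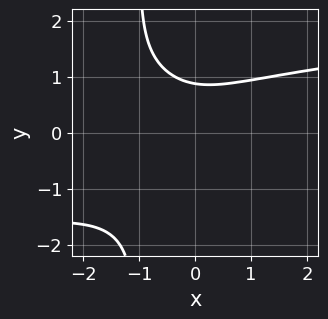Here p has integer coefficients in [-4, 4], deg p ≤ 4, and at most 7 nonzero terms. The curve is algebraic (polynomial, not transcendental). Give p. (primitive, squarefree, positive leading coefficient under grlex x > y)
3*x*y^3 + 3*y^3 - 2*x^2 - x*y - 2

1. The degree is 4 — no degree-3 curve has this shape.
2. Checking where it meets the axes: it misses every integer gridline on the x-axis.
3. Solving for integer coefficients yields p as stated.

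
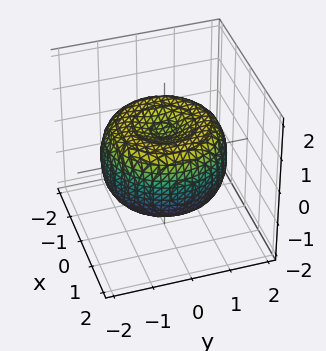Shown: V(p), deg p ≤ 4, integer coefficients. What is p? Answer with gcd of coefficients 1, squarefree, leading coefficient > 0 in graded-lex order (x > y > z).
x^4 + 2*x^2*y^2 + y^4 - 2*x^2 - 2*y^2 + 2*z^2 - 1

First, the degree is 4 — the shape is more complex than any degree-3 surface.
Next, symmetries: rotational symmetry about the z-axis ⇒ p depends on x, y only through x² + y².
Then, observable constraints: a circular section at z = 1 has radius exactly 1.
Finally, together with the visible shape, these determine p as stated.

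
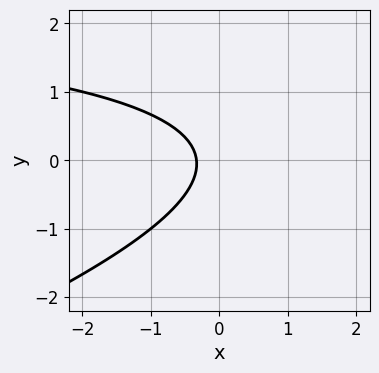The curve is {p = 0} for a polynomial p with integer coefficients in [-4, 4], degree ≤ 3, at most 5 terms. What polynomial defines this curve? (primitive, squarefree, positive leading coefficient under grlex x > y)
x*y - 3*y^2 - 3*x - 1

Degree: the shape is more complex than any degree-1 curve, so deg p = 2.
Observable constraints: it misses every integer gridline on the y-axis.
The integer polynomial consistent with all of this is the stated p.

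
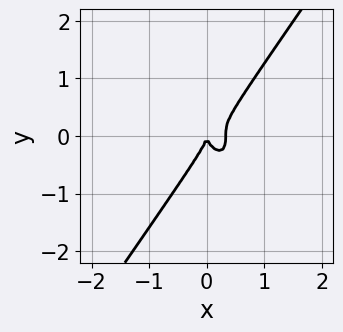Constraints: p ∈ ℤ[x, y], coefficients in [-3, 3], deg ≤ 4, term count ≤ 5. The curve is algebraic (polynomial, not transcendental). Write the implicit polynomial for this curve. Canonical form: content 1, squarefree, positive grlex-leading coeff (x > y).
3*x^3 - y^3 - x^2

(a) Degree: a generic line meets the curve in up to 3 points, so deg p = 3.
(b) Checking where it meets the axes: it crosses the x-axis at the gridline x = 0; one y-axis crossing is at y = 0.
(c) Putting this together gives p.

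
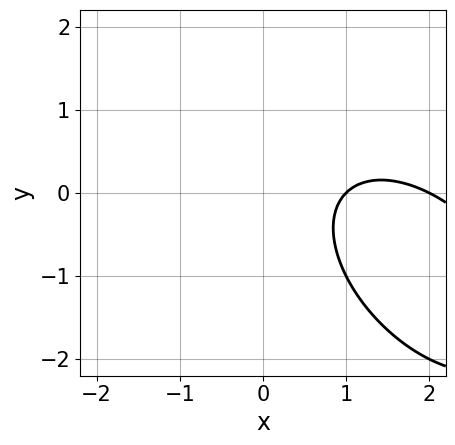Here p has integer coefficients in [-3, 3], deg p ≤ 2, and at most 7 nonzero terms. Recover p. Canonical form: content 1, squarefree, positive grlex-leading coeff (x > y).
Degree: the shape is more complex than any degree-1 curve, so deg p = 2.
Against the integer gridlines: the curve avoids every integer y-axis point in the box; the x-axis gridline crossings are at x ∈ {1, 2}.
Solving for integer coefficients yields p as stated.

x^2 + x*y + y^2 - 3*x + 2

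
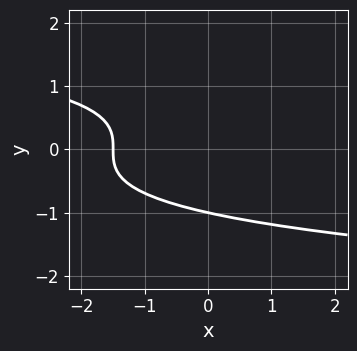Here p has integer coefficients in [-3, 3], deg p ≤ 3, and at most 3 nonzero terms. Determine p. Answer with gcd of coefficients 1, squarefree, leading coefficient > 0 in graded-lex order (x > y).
3*y^3 + 2*x + 3

(a) deg p = 3. No degree-2 curve has this shape.
(b) Checking where it meets the axes: it meets the y-axis at y = -1 (among the integer gridlines).
(c) These observations pin down the coefficients.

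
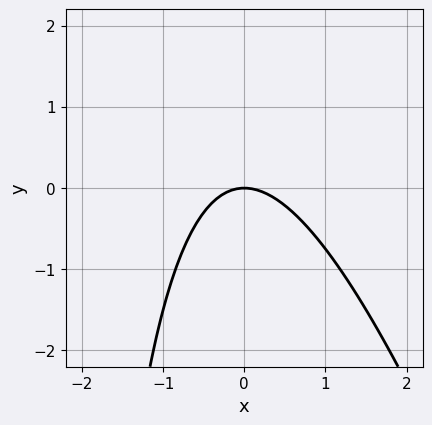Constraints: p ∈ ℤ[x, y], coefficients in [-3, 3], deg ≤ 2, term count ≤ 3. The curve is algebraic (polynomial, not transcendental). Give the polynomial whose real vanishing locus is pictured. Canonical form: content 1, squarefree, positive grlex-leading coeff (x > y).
3*x^2 + x*y + 3*y

deg p = 2. A generic line meets the curve in up to 2 points.
Reading off the gridlines: it meets the y-axis at y = 0 (among the integer gridlines); it meets the x-axis at x = 0 (among the integer gridlines).
Putting this together gives p.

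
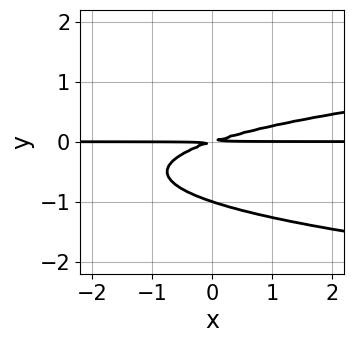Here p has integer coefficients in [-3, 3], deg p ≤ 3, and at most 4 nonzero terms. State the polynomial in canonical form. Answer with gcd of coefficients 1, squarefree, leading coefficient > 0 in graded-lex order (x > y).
3*y^3 - x*y + 3*y^2

1. deg p = 3. No degree-2 curve has this shape.
2. Reading off the gridlines: the visible x-axis segment lies entirely on the curve; it crosses the y-axis at the gridline y = -1.
3. Putting this together gives p.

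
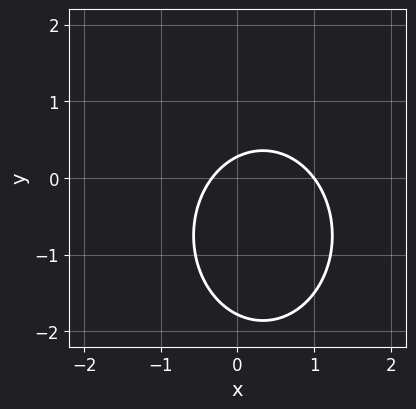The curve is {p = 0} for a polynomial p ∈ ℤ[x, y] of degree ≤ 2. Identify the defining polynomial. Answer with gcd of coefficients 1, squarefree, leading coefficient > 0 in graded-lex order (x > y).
(a) deg p = 2. The shape is more complex than any degree-1 curve.
(b) From the visible intercepts: one x-axis crossing is at x = 1.
(c) Together with the visible shape, these determine p as stated.

3*x^2 + 2*y^2 - 2*x + 3*y - 1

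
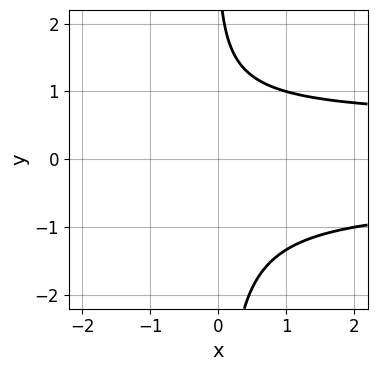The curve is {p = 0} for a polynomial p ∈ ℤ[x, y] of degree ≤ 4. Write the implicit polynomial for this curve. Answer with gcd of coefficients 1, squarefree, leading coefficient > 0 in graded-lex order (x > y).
3*x*y^2 - x + y - 3

The degree is 3 — the shape is more complex than any degree-2 curve.
Against the integer gridlines: the curve avoids every integer y-axis point in the box; no x-intercept at any integer in the box.
The integer polynomial consistent with all of this is the stated p.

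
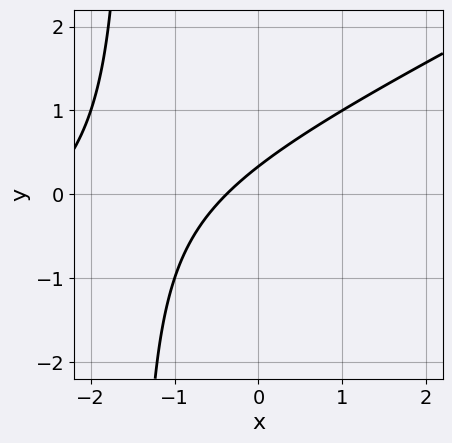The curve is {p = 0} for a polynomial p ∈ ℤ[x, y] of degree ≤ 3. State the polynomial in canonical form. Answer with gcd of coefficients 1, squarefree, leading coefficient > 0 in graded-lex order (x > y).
x^2 - 2*x*y + 3*x - 3*y + 1

First, the degree is 2 — the shape is more complex than any degree-1 curve.
Finally, the integer polynomial consistent with all of this is the stated p.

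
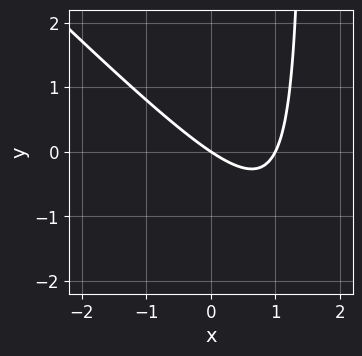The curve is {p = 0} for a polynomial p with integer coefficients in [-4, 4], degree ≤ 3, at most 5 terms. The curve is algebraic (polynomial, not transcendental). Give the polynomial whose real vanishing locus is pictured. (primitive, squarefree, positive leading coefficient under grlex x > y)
2*x^2 + 2*x*y - 2*x - 3*y

1. The degree is 2 — a generic line meets the curve in up to 2 points.
2. From the axis intercepts and sections: the x-axis gridline crossings are at x ∈ {0, 1}; it meets the y-axis at y = 0 (among the integer gridlines).
3. Solving for integer coefficients yields p as stated.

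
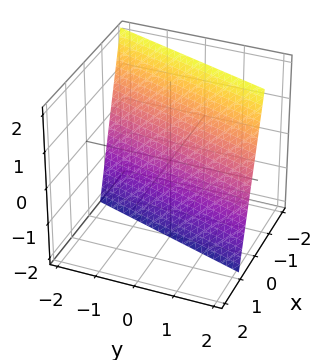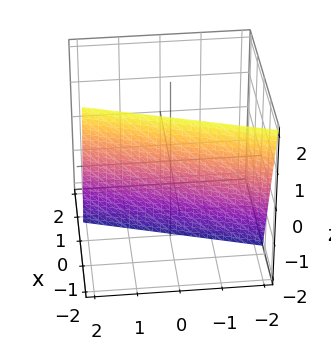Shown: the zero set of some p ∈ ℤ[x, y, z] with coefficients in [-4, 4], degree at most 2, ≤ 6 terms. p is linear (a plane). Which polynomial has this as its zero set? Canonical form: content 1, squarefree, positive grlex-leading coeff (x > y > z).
3*x - y + z + 2

deg p = 1. Every cross-section is a straight line — this is a plane.
Reading off the gridlines: it crosses the y-axis at the gridline y = 2; one z-axis crossing is at z = -2.
Fitting integer coefficients to these (and the overall shape) gives p.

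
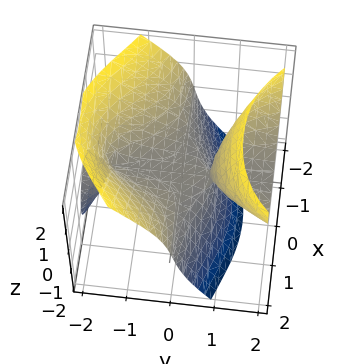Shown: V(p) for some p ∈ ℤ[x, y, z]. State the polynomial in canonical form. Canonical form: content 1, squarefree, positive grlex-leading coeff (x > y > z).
2*x^2*y - 2*y^2*z + z^3 - 2*y*z + 2*z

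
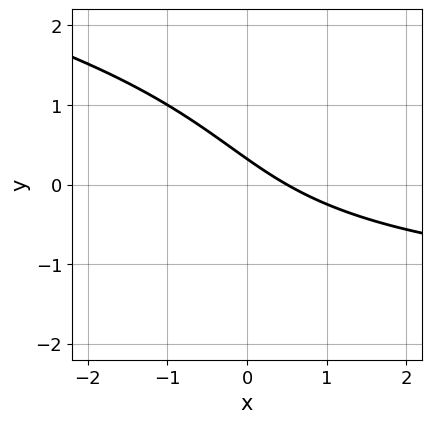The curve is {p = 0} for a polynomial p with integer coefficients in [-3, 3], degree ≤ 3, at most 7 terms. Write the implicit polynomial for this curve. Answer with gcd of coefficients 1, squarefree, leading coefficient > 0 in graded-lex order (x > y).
(a) deg p = 3. The shape is more complex than any degree-2 curve.
(b) Matching integer coefficients to the picture gives p.

y^3 + x*y + 2*x + 3*y - 1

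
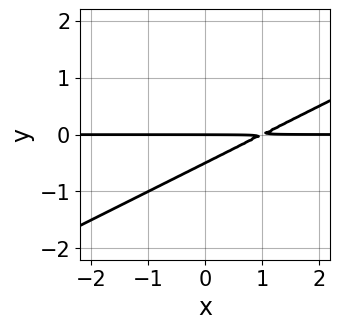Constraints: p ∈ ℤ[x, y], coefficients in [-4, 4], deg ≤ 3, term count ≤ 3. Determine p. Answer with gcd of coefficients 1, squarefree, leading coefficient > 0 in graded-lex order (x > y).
x*y - 2*y^2 - y

1. deg p = 2. No degree-1 curve has this shape.
2. Against the integer gridlines: it meets the y-axis at y = 0 (among the integer gridlines); the visible x-axis segment lies entirely on the curve.
3. Solving for integer coefficients yields p as stated.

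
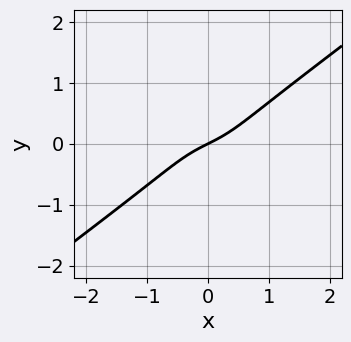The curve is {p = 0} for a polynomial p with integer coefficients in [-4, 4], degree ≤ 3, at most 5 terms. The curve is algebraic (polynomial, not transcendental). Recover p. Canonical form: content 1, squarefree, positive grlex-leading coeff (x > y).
2*x^3 - x^2*y - 3*y^3 + x - 2*y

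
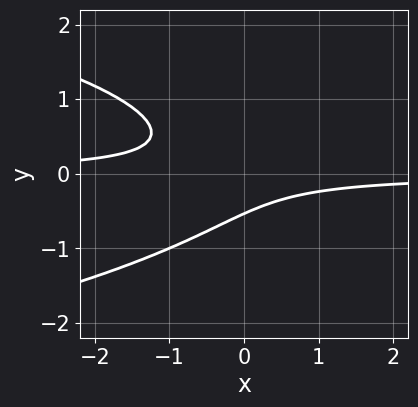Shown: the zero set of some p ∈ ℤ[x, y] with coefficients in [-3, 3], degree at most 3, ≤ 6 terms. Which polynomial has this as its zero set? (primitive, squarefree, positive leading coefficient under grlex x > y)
(a) The degree is 3 — the shape is more complex than any degree-2 curve.
(b) Checking where it meets the axes: no x-intercept at any integer in the box.
(c) The integer polynomial consistent with all of this is the stated p.

3*y^3 + 3*x*y + y + 1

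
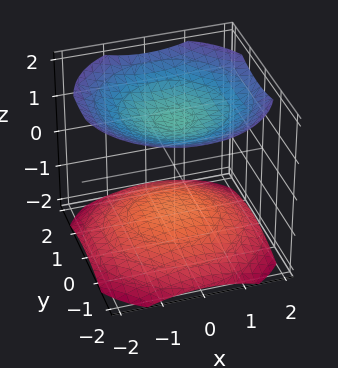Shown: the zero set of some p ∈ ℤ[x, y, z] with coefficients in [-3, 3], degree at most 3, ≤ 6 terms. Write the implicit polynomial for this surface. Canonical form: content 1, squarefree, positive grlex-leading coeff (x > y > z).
(a) I count 2 distinct pieces. They look like related sheets of one shape, so recover p as a whole.
(b) Degree: two separate bowl-shaped sheets opening away from each other; a quadric, so deg p = 2.
(c) Symmetries: rotational symmetry about the z-axis ⇒ p depends on x, y only through x² + y²; the z ↦ −z reflection is a symmetry, so z appears only in even powers.
(d) From the axis intercepts and sections: it misses every integer gridline on the y-axis; no x-intercept at any integer in the box.
(e) Solving for integer coefficients yields p as stated.

x^2 + y^2 - 2*z^2 + 3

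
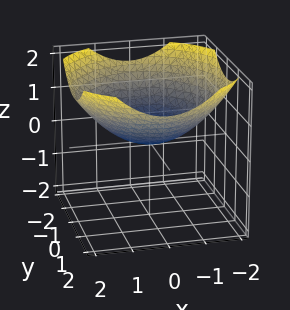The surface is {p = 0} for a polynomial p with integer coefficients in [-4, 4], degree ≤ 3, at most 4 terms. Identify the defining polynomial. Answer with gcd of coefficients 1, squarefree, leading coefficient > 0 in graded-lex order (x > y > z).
x^2 + y^2 - 3*z

deg p = 2. A paraboloid; a quadric.
By symmetry, the z-axis is an axis of rotation, so x and y enter only as x² + y².
From the visible intercepts: a circular section at z = 1 has radius between 1 and 2; it crosses the z-axis at the gridline z = 0; it meets the y-axis at y = 0 (among the integer gridlines); it meets the x-axis at x = 0 (among the integer gridlines).
Fitting integer coefficients to these (and the overall shape) gives p.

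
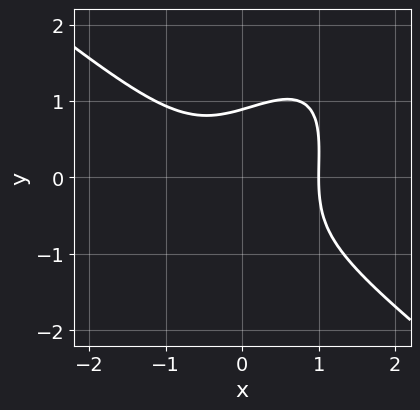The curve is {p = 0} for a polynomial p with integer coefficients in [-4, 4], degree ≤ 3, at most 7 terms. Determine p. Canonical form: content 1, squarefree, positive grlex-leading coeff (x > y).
3*x^3 - 3*x*y^2 + 2*y^3 + 2*y^2 - 3

1. deg p = 3.
2. Checking where it meets the axes: it crosses the x-axis at the gridline x = 1.
3. Putting this together gives p.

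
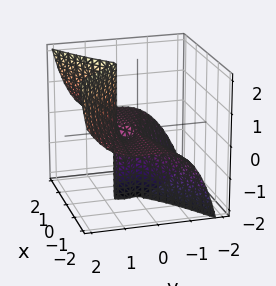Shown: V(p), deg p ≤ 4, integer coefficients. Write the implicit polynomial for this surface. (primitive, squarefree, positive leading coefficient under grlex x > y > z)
3*x^2*z - x*y*z - 3*y^3 + 2*y^2

The degree is 3 — no degree-2 surface has this shape.
From the visible intercepts: the visible x-axis segment lies entirely on the surface; the visible z-axis segment lies entirely on the surface.
Solving for integer coefficients yields p as stated.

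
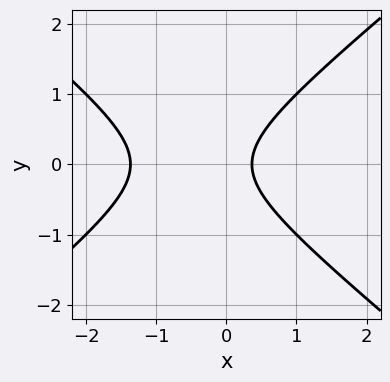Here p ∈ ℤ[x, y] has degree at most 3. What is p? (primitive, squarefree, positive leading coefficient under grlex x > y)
(a) The degree is 2 — the shape is more complex than any degree-1 curve.
(b) Symmetries: the y ↦ −y reflection is a symmetry, so y appears only in even powers.
(c) From the axis intercepts and sections: no y-intercept at any integer in the box.
(d) Matching integer coefficients to the picture gives p.

2*x^2 - 3*y^2 + 2*x - 1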